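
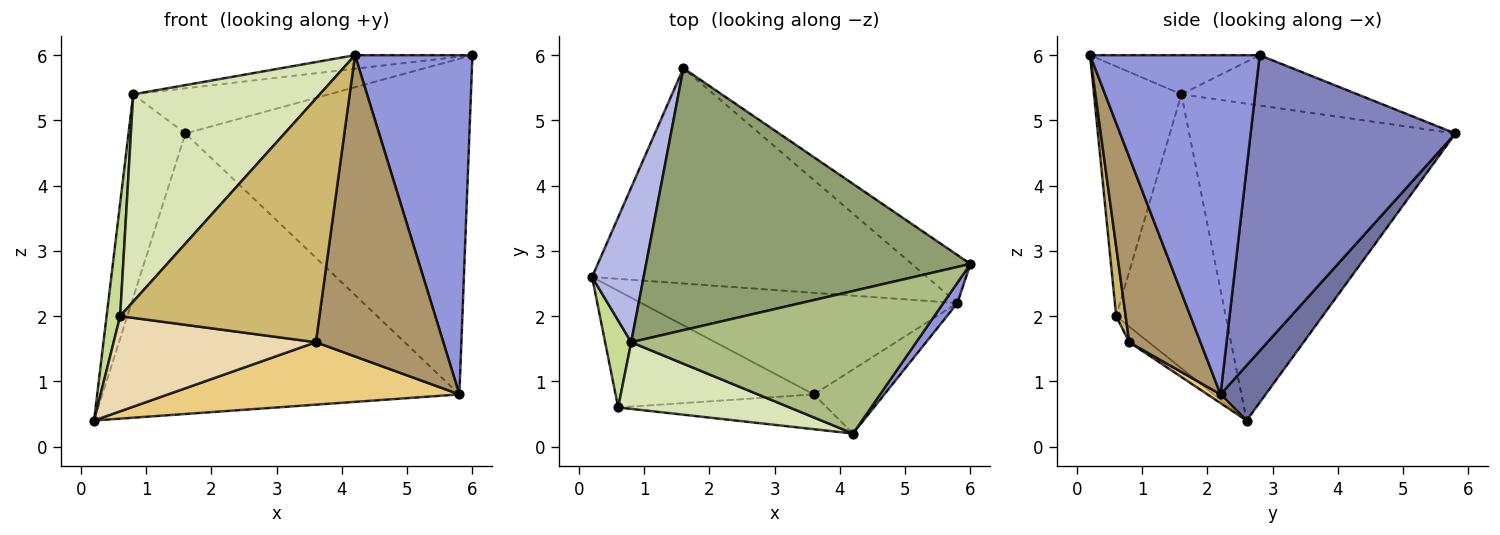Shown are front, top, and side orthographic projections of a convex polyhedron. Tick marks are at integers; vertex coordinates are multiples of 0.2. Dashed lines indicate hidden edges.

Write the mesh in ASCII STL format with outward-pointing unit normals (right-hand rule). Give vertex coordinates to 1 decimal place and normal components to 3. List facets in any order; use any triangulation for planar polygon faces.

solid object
 facet normal 0.100 0.789 -0.606
  outer loop
   vertex 5.8 2.2 0.8
   vertex 0.2 2.6 0.4
   vertex 1.6 5.8 4.8
  endloop
 endfacet
 facet normal 0.581 0.806 -0.115
  outer loop
   vertex 5.8 2.2 0.8
   vertex 1.6 5.8 4.8
   vertex 6.0 2.8 6.0
  endloop
 endfacet
 facet normal 0.822 -0.569 0.034
  outer loop
   vertex 5.8 2.2 0.8
   vertex 6.0 2.8 6.0
   vertex 4.2 0.2 6.0
  endloop
 endfacet
 facet normal -0.966 0.206 0.157
  outer loop
   vertex 0.8 1.6 5.4
   vertex 1.6 5.8 4.8
   vertex 0.2 2.6 0.4
  endloop
 endfacet
 facet normal -0.151 0.168 0.974
  outer loop
   vertex 0.8 1.6 5.4
   vertex 6.0 2.8 6.0
   vertex 1.6 5.8 4.8
  endloop
 endfacet
 facet normal -0.135 0.094 0.986
  outer loop
   vertex 0.8 1.6 5.4
   vertex 4.2 0.2 6.0
   vertex 6.0 2.8 6.0
  endloop
 endfacet
 facet normal -0.988 -0.122 0.094
  outer loop
   vertex 0.6 0.6 2.0
   vertex 0.8 1.6 5.4
   vertex 0.2 2.6 0.4
  endloop
 endfacet
 facet normal -0.407 -0.869 0.280
  outer loop
   vertex 0.6 0.6 2.0
   vertex 4.2 0.2 6.0
   vertex 0.8 1.6 5.4
  endloop
 endfacet
 facet normal 0.480 -0.858 -0.182
  outer loop
   vertex 3.6 0.8 1.6
   vertex 5.8 2.2 0.8
   vertex 4.2 0.2 6.0
  endloop
 endfacet
 facet normal 0.047 -0.989 -0.141
  outer loop
   vertex 3.6 0.8 1.6
   vertex 4.2 0.2 6.0
   vertex 0.6 0.6 2.0
  endloop
 endfacet
 facet normal 0.023 -0.524 -0.852
  outer loop
   vertex 3.6 0.8 1.6
   vertex 0.2 2.6 0.4
   vertex 5.8 2.2 0.8
  endloop
 endfacet
 facet normal -0.061 -0.631 -0.773
  outer loop
   vertex 3.6 0.8 1.6
   vertex 0.6 0.6 2.0
   vertex 0.2 2.6 0.4
  endloop
 endfacet
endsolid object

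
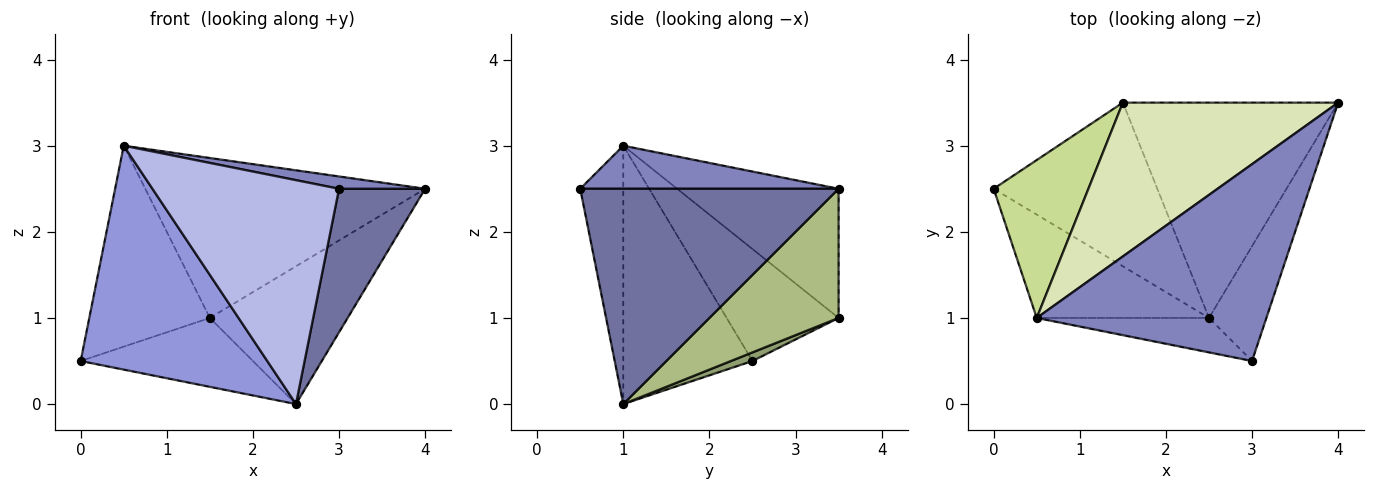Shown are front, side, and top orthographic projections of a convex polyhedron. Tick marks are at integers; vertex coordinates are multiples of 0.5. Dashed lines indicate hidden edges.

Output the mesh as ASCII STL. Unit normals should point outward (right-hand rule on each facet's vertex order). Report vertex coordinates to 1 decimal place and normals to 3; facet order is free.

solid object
 facet normal 0.920 -0.307 -0.245
  outer loop
   vertex 2.5 1.0 0.0
   vertex 4.0 3.5 2.5
   vertex 3.0 0.5 2.5
  endloop
 endfacet
 facet normal 0.184 -0.061 0.981
  outer loop
   vertex 0.5 1.0 3.0
   vertex 3.0 0.5 2.5
   vertex 4.0 3.5 2.5
  endloop
 endfacet
 facet normal -0.532 -0.769 -0.355
  outer loop
   vertex 0.5 1.0 3.0
   vertex 0.0 2.5 0.5
   vertex 2.5 1.0 0.0
  endloop
 endfacet
 facet normal -0.222 -0.964 -0.148
  outer loop
   vertex 0.5 1.0 3.0
   vertex 2.5 1.0 0.0
   vertex 3.0 0.5 2.5
  endloop
 endfacet
 facet normal 0.048 0.388 -0.921
  outer loop
   vertex 1.5 3.5 1.0
   vertex 2.5 1.0 0.0
   vertex 0.0 2.5 0.5
  endloop
 endfacet
 facet normal 0.451 0.481 -0.752
  outer loop
   vertex 1.5 3.5 1.0
   vertex 4.0 3.5 2.5
   vertex 2.5 1.0 0.0
  endloop
 endfacet
 facet normal -0.590 0.635 0.499
  outer loop
   vertex 1.5 3.5 1.0
   vertex 0.0 2.5 0.5
   vertex 0.5 1.0 3.0
  endloop
 endfacet
 facet normal -0.384 0.666 0.640
  outer loop
   vertex 1.5 3.5 1.0
   vertex 0.5 1.0 3.0
   vertex 4.0 3.5 2.5
  endloop
 endfacet
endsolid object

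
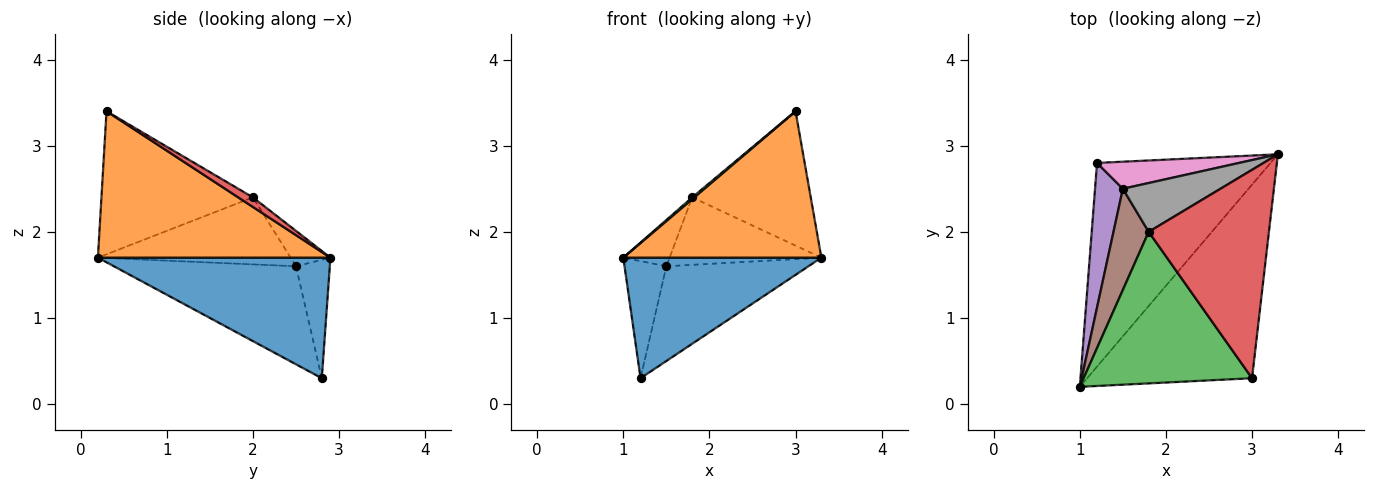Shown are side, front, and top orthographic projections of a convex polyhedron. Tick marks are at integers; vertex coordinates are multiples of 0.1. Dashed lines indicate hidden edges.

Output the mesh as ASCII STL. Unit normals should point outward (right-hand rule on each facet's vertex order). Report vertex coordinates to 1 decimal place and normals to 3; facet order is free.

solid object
 facet normal 0.513 -0.437 -0.739
  outer loop
   vertex 1.2 2.8 0.3
   vertex 3.3 2.9 1.7
   vertex 1.0 0.2 1.7
  endloop
 endfacet
 facet normal 0.578 -0.492 -0.651
  outer loop
   vertex 3.0 0.3 3.4
   vertex 1.0 0.2 1.7
   vertex 3.3 2.9 1.7
  endloop
 endfacet
 facet normal -0.647 -0.009 0.762
  outer loop
   vertex 1.8 2.0 2.4
   vertex 1.0 0.2 1.7
   vertex 3.0 0.3 3.4
  endloop
 endfacet
 facet normal 0.067 0.541 0.839
  outer loop
   vertex 1.8 2.0 2.4
   vertex 3.0 0.3 3.4
   vertex 3.3 2.9 1.7
  endloop
 endfacet
 facet normal -0.939 0.216 0.267
  outer loop
   vertex 1.5 2.5 1.6
   vertex 1.2 2.8 0.3
   vertex 1.0 0.2 1.7
  endloop
 endfacet
 facet normal -0.866 0.208 0.455
  outer loop
   vertex 1.5 2.5 1.6
   vertex 1.0 0.2 1.7
   vertex 1.8 2.0 2.4
  endloop
 endfacet
 facet normal -0.223 0.937 0.268
  outer loop
   vertex 1.5 2.5 1.6
   vertex 3.3 2.9 1.7
   vertex 1.2 2.8 0.3
  endloop
 endfacet
 facet normal -0.208 0.793 0.573
  outer loop
   vertex 1.5 2.5 1.6
   vertex 1.8 2.0 2.4
   vertex 3.3 2.9 1.7
  endloop
 endfacet
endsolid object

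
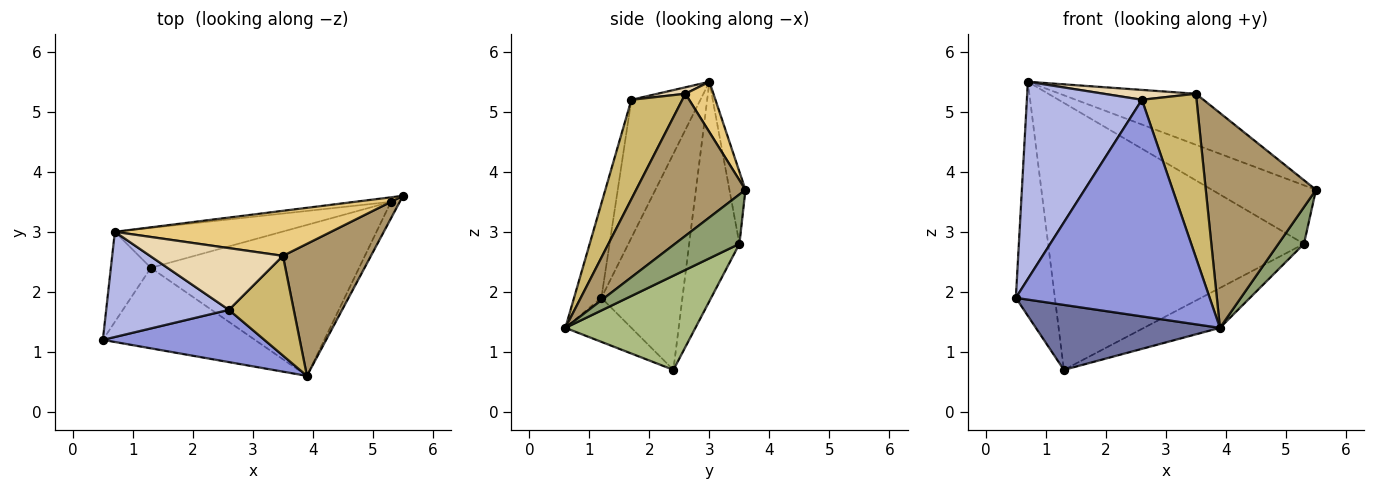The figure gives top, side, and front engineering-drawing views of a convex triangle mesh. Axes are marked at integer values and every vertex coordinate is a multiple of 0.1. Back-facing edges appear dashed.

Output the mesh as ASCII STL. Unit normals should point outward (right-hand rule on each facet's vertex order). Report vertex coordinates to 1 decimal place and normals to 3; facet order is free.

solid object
 facet normal -0.220 -0.613 -0.759
  outer loop
   vertex 1.3 2.4 0.7
   vertex 3.9 0.6 1.4
   vertex 0.5 1.2 1.9
  endloop
 endfacet
 facet normal -0.889 0.428 -0.165
  outer loop
   vertex 1.3 2.4 0.7
   vertex 0.5 1.2 1.9
   vertex 0.7 3.0 5.5
  endloop
 endfacet
 facet normal -0.136 -0.963 0.232
  outer loop
   vertex 2.6 1.7 5.2
   vertex 0.5 1.2 1.9
   vertex 3.9 0.6 1.4
  endloop
 endfacet
 facet normal -0.468 -0.780 0.416
  outer loop
   vertex 2.6 1.7 5.2
   vertex 0.7 3.0 5.5
   vertex 0.5 1.2 1.9
  endloop
 endfacet
 facet normal 0.917 -0.364 -0.163
  outer loop
   vertex 5.3 3.5 2.8
   vertex 5.5 3.6 3.7
   vertex 3.9 0.6 1.4
  endloop
 endfacet
 facet normal 0.401 0.234 -0.886
  outer loop
   vertex 5.3 3.5 2.8
   vertex 3.9 0.6 1.4
   vertex 1.3 2.4 0.7
  endloop
 endfacet
 facet normal -0.152 0.986 -0.076
  outer loop
   vertex 5.3 3.5 2.8
   vertex 0.7 3.0 5.5
   vertex 5.5 3.6 3.7
  endloop
 endfacet
 facet normal -0.191 0.971 -0.145
  outer loop
   vertex 5.3 3.5 2.8
   vertex 1.3 2.4 0.7
   vertex 0.7 3.0 5.5
  endloop
 endfacet
 facet normal 0.645 -0.651 0.400
  outer loop
   vertex 3.5 2.6 5.3
   vertex 3.9 0.6 1.4
   vertex 5.5 3.6 3.7
  endloop
 endfacet
 facet normal 0.623 -0.668 0.407
  outer loop
   vertex 3.5 2.6 5.3
   vertex 2.6 1.7 5.2
   vertex 3.9 0.6 1.4
  endloop
 endfacet
 facet normal 0.153 0.741 0.654
  outer loop
   vertex 3.5 2.6 5.3
   vertex 5.5 3.6 3.7
   vertex 0.7 3.0 5.5
  endloop
 endfacet
 facet normal 0.048 -0.158 0.986
  outer loop
   vertex 3.5 2.6 5.3
   vertex 0.7 3.0 5.5
   vertex 2.6 1.7 5.2
  endloop
 endfacet
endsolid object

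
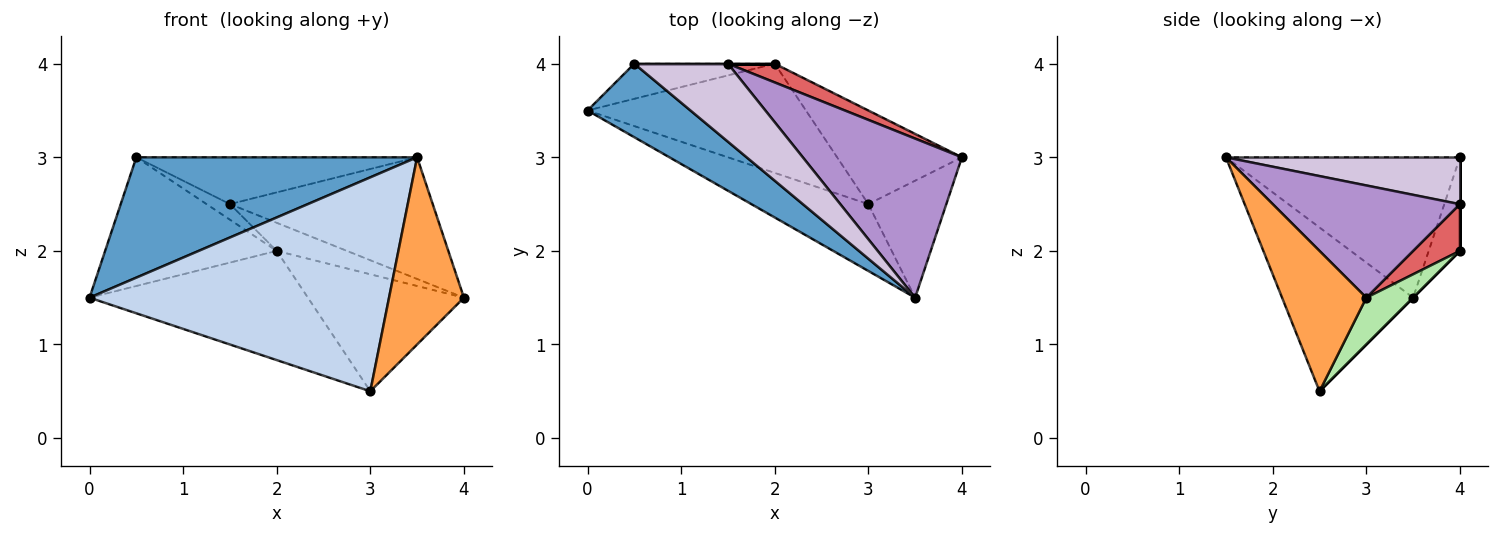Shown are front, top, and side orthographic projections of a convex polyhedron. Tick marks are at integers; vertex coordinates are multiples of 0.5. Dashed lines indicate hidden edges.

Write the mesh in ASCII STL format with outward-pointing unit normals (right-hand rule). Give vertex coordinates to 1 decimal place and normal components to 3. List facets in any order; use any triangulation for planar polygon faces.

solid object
 facet normal -0.580 -0.695 0.425
  outer loop
   vertex 0.5 4.0 3.0
   vertex 0.0 3.5 1.5
   vertex 3.5 1.5 3.0
  endloop
 endfacet
 facet normal -0.385 -0.881 -0.275
  outer loop
   vertex 3.0 2.5 0.5
   vertex 3.5 1.5 3.0
   vertex 0.0 3.5 1.5
  endloop
 endfacet
 facet normal 0.690 -0.614 -0.383
  outer loop
   vertex 3.0 2.5 0.5
   vertex 4.0 3.0 1.5
   vertex 3.5 1.5 3.0
  endloop
 endfacet
 facet normal -0.173 0.950 -0.259
  outer loop
   vertex 2.0 4.0 2.0
   vertex 0.0 3.5 1.5
   vertex 0.5 4.0 3.0
  endloop
 endfacet
 facet normal 0.000 0.707 -0.707
  outer loop
   vertex 2.0 4.0 2.0
   vertex 3.0 2.5 0.5
   vertex 0.0 3.5 1.5
  endloop
 endfacet
 facet normal 0.228 0.760 -0.608
  outer loop
   vertex 2.0 4.0 2.0
   vertex 4.0 3.0 1.5
   vertex 3.0 2.5 0.5
  endloop
 endfacet
 facet normal 0.485 0.728 0.485
  outer loop
   vertex 1.5 4.0 2.5
   vertex 4.0 3.0 1.5
   vertex 2.0 4.0 2.0
  endloop
 endfacet
 facet normal 0.000 1.000 0.000
  outer loop
   vertex 1.5 4.0 2.5
   vertex 2.0 4.0 2.0
   vertex 0.5 4.0 3.0
  endloop
 endfacet
 facet normal 0.489 0.530 0.693
  outer loop
   vertex 1.5 4.0 2.5
   vertex 3.5 1.5 3.0
   vertex 4.0 3.0 1.5
  endloop
 endfacet
 facet normal 0.394 0.473 0.788
  outer loop
   vertex 1.5 4.0 2.5
   vertex 0.5 4.0 3.0
   vertex 3.5 1.5 3.0
  endloop
 endfacet
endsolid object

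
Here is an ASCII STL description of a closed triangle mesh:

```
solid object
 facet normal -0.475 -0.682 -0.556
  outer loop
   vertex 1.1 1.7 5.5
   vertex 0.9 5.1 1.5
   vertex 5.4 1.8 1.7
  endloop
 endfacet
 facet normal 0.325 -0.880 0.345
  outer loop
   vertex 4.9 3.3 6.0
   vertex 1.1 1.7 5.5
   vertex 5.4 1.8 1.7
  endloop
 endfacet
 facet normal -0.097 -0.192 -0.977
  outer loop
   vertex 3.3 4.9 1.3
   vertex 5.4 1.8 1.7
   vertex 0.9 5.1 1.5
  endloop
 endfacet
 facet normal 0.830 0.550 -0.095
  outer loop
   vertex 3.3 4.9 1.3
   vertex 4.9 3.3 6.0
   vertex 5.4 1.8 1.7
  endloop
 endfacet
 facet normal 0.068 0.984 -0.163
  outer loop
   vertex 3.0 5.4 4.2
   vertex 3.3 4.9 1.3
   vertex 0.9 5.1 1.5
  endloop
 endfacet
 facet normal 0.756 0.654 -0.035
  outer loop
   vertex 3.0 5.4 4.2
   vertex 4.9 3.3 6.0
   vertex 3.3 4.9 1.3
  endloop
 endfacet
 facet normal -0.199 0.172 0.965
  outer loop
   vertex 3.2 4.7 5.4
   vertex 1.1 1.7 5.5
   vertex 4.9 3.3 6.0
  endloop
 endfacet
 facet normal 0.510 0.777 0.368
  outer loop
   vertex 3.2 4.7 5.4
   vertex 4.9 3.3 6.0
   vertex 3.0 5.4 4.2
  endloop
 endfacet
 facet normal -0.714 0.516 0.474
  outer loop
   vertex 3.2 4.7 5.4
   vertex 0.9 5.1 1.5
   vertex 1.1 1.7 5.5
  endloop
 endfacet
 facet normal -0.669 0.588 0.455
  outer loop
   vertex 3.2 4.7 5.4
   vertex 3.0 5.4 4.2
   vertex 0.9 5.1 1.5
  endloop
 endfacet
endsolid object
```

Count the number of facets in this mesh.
10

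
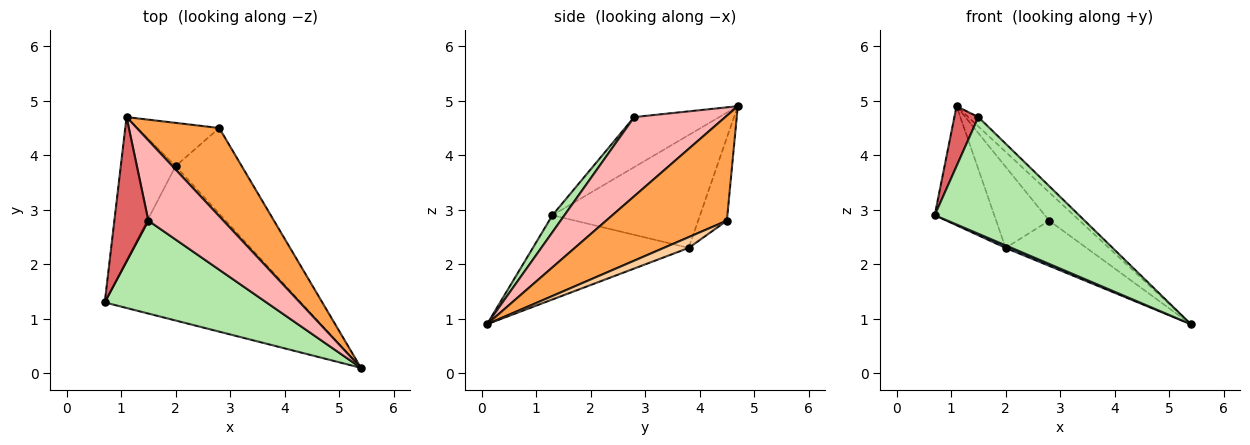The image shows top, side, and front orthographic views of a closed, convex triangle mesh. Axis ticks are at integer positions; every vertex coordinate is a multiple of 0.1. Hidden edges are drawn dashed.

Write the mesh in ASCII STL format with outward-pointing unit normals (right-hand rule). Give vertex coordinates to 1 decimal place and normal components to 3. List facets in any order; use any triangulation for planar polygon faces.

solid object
 facet normal -0.395 -0.015 -0.919
  outer loop
   vertex 2.0 3.8 2.3
   vertex 5.4 0.1 0.9
   vertex 0.7 1.3 2.9
  endloop
 endfacet
 facet normal -0.846 0.341 -0.411
  outer loop
   vertex 2.0 3.8 2.3
   vertex 0.7 1.3 2.9
   vertex 1.1 4.7 4.9
  endloop
 endfacet
 facet normal 0.771 0.194 0.606
  outer loop
   vertex 2.8 4.5 2.8
   vertex 1.1 4.7 4.9
   vertex 5.4 0.1 0.9
  endloop
 endfacet
 facet normal 0.143 0.462 -0.875
  outer loop
   vertex 2.8 4.5 2.8
   vertex 5.4 0.1 0.9
   vertex 2.0 3.8 2.3
  endloop
 endfacet
 facet normal -0.431 0.796 -0.425
  outer loop
   vertex 2.8 4.5 2.8
   vertex 2.0 3.8 2.3
   vertex 1.1 4.7 4.9
  endloop
 endfacet
 facet normal 0.065 -0.781 0.622
  outer loop
   vertex 1.5 2.8 4.7
   vertex 0.7 1.3 2.9
   vertex 5.4 0.1 0.9
  endloop
 endfacet
 facet normal -0.805 -0.227 0.547
  outer loop
   vertex 1.5 2.8 4.7
   vertex 1.1 4.7 4.9
   vertex 0.7 1.3 2.9
  endloop
 endfacet
 facet normal 0.724 0.080 0.686
  outer loop
   vertex 1.5 2.8 4.7
   vertex 5.4 0.1 0.9
   vertex 1.1 4.7 4.9
  endloop
 endfacet
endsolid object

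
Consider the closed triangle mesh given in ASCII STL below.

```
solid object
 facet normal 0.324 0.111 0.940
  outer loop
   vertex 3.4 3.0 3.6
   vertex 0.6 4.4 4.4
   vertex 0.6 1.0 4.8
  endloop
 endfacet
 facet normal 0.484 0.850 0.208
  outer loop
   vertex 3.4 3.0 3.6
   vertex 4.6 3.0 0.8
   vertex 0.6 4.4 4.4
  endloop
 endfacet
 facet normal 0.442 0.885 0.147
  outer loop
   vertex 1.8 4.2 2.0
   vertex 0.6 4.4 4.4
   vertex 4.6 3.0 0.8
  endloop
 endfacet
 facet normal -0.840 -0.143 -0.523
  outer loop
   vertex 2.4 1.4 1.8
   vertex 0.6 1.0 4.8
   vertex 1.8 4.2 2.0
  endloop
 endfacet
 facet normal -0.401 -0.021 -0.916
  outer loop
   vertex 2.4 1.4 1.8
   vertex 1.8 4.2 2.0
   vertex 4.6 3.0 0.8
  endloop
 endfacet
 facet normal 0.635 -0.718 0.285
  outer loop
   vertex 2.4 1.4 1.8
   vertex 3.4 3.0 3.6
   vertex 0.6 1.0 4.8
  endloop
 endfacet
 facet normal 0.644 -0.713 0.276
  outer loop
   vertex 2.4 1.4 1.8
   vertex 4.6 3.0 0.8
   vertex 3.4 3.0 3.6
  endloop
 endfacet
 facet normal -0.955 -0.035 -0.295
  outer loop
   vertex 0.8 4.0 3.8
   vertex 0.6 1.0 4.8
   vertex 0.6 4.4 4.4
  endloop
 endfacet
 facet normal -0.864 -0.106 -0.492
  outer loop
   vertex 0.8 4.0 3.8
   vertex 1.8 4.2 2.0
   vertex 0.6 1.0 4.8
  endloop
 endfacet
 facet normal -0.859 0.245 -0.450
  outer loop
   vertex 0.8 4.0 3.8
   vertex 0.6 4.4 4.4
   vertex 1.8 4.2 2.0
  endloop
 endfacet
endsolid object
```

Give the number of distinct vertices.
7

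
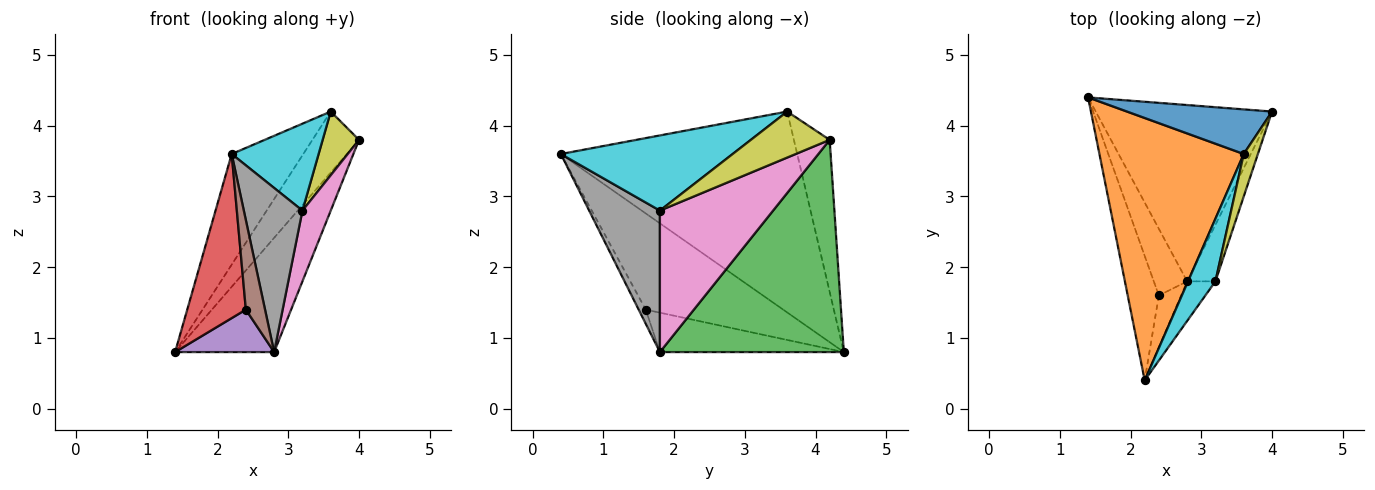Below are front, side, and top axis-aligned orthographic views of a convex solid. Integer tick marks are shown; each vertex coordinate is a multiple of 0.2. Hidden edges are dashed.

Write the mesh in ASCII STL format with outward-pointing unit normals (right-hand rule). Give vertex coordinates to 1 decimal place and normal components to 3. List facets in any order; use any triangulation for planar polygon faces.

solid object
 facet normal -0.527 0.686 0.502
  outer loop
   vertex 3.6 3.6 4.2
   vertex 4.0 4.2 3.8
   vertex 1.4 4.4 0.8
  endloop
 endfacet
 facet normal -0.789 0.239 0.567
  outer loop
   vertex 3.6 3.6 4.2
   vertex 1.4 4.4 0.8
   vertex 2.2 0.4 3.6
  endloop
 endfacet
 facet normal 0.711 0.383 -0.590
  outer loop
   vertex 2.8 1.8 0.8
   vertex 1.4 4.4 0.8
   vertex 4.0 4.2 3.8
  endloop
 endfacet
 facet normal -0.882 -0.376 -0.285
  outer loop
   vertex 2.4 1.6 1.4
   vertex 2.2 0.4 3.6
   vertex 1.4 4.4 0.8
  endloop
 endfacet
 facet normal -0.706 -0.380 -0.597
  outer loop
   vertex 2.4 1.6 1.4
   vertex 1.4 4.4 0.8
   vertex 2.8 1.8 0.8
  endloop
 endfacet
 facet normal -0.304 -0.825 -0.477
  outer loop
   vertex 2.4 1.6 1.4
   vertex 2.8 1.8 0.8
   vertex 2.2 0.4 3.6
  endloop
 endfacet
 facet normal 0.952 -0.238 -0.190
  outer loop
   vertex 3.2 1.8 2.8
   vertex 2.8 1.8 0.8
   vertex 4.0 4.2 3.8
  endloop
 endfacet
 facet normal 0.761 -0.631 -0.152
  outer loop
   vertex 3.2 1.8 2.8
   vertex 2.2 0.4 3.6
   vertex 2.8 1.8 0.8
  endloop
 endfacet
 facet normal 0.874 -0.404 0.269
  outer loop
   vertex 3.2 1.8 2.8
   vertex 4.0 4.2 3.8
   vertex 3.6 3.6 4.2
  endloop
 endfacet
 facet normal 0.849 -0.429 0.309
  outer loop
   vertex 3.2 1.8 2.8
   vertex 3.6 3.6 4.2
   vertex 2.2 0.4 3.6
  endloop
 endfacet
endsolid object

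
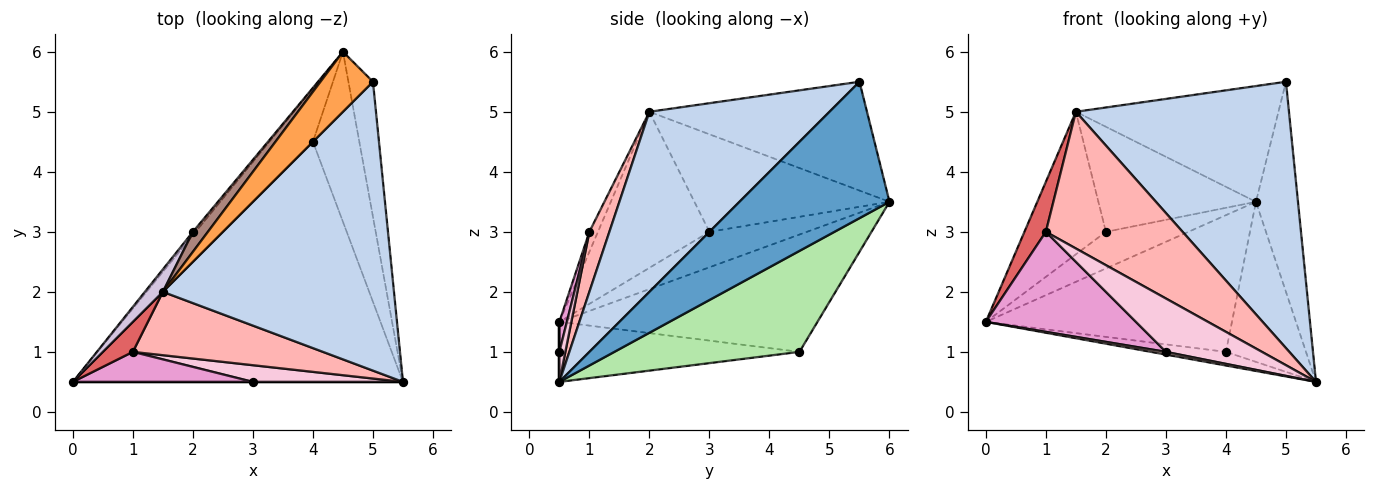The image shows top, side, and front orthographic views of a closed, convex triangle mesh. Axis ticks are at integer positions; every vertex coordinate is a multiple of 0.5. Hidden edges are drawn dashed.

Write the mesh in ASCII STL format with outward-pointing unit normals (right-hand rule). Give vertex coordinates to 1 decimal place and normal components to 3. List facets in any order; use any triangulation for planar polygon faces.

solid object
 facet normal 0.949 0.266 -0.171
  outer loop
   vertex 5.0 5.5 5.5
   vertex 5.5 0.5 0.5
   vertex 4.5 6.0 3.5
  endloop
 endfacet
 facet normal 0.497 -0.588 0.638
  outer loop
   vertex 1.5 2.0 5.0
   vertex 5.5 0.5 0.5
   vertex 5.0 5.5 5.5
  endloop
 endfacet
 facet normal -0.690 0.642 0.333
  outer loop
   vertex 1.5 2.0 5.0
   vertex 5.0 5.5 5.5
   vertex 4.5 6.0 3.5
  endloop
 endfacet
 facet normal -0.179 0.056 -0.982
  outer loop
   vertex 4.0 4.5 1.0
   vertex 5.5 0.5 0.5
   vertex 0.0 0.5 1.5
  endloop
 endfacet
 facet normal -0.699 0.666 -0.260
  outer loop
   vertex 4.0 4.5 1.0
   vertex 0.0 0.5 1.5
   vertex 4.5 6.0 3.5
  endloop
 endfacet
 facet normal 0.846 0.366 -0.389
  outer loop
   vertex 4.0 4.5 1.0
   vertex 4.5 6.0 3.5
   vertex 5.5 0.5 0.5
  endloop
 endfacet
 facet normal -0.324 -0.811 0.487
  outer loop
   vertex 1.0 1.0 3.0
   vertex 1.5 2.0 5.0
   vertex 0.0 0.5 1.5
  endloop
 endfacet
 facet normal 0.132 -0.899 0.417
  outer loop
   vertex 1.0 1.0 3.0
   vertex 5.5 0.5 0.5
   vertex 1.5 2.0 5.0
  endloop
 endfacet
 facet normal -0.762 0.645 -0.059
  outer loop
   vertex 2.0 3.0 3.0
   vertex 4.5 6.0 3.5
   vertex 0.0 0.5 1.5
  endloop
 endfacet
 facet normal -0.804 0.587 0.093
  outer loop
   vertex 2.0 3.0 3.0
   vertex 0.0 0.5 1.5
   vertex 1.5 2.0 5.0
  endloop
 endfacet
 facet normal -0.772 0.624 0.119
  outer loop
   vertex 2.0 3.0 3.0
   vertex 1.5 2.0 5.0
   vertex 4.5 6.0 3.5
  endloop
 endfacet
 facet normal 0.000 -1.000 0.000
  outer loop
   vertex 3.0 0.5 1.0
   vertex 0.0 0.5 1.5
   vertex 5.5 0.5 0.5
  endloop
 endfacet
 facet normal 0.048 -0.957 0.287
  outer loop
   vertex 3.0 0.5 1.0
   vertex 1.0 1.0 3.0
   vertex 0.0 0.5 1.5
  endloop
 endfacet
 facet normal 0.060 -0.953 0.298
  outer loop
   vertex 3.0 0.5 1.0
   vertex 5.5 0.5 0.5
   vertex 1.0 1.0 3.0
  endloop
 endfacet
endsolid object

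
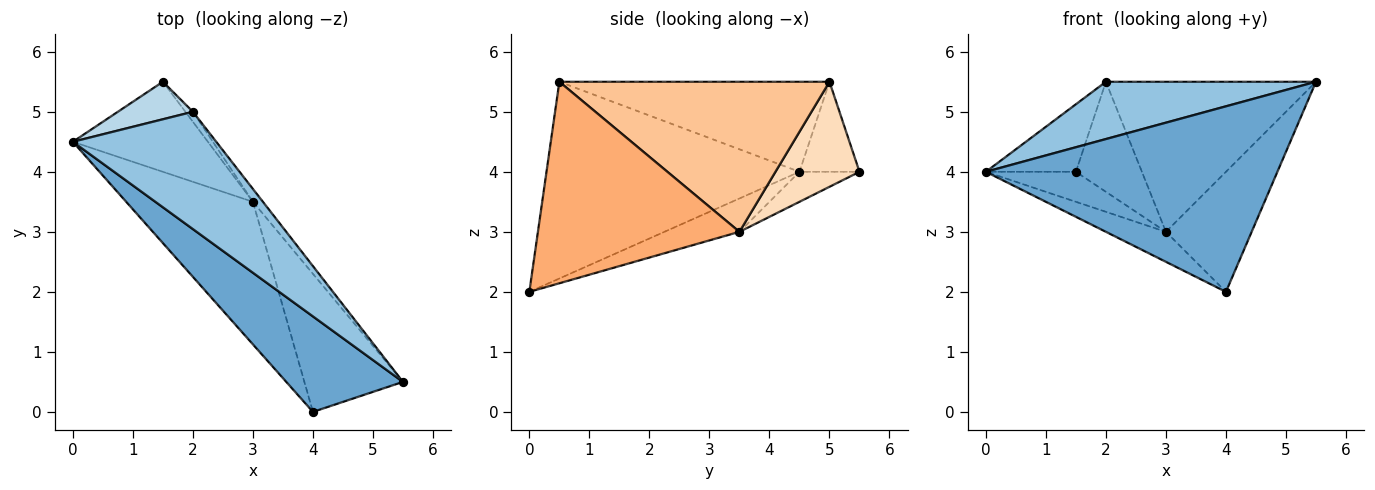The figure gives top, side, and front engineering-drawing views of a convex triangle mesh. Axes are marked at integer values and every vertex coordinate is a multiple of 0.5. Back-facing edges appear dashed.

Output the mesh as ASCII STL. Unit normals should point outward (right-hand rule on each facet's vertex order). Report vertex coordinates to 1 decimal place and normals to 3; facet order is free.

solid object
 facet normal -0.611 -0.704 0.362
  outer loop
   vertex 4.0 0.0 2.0
   vertex 5.5 0.5 5.5
   vertex 0.0 4.5 4.0
  endloop
 endfacet
 facet normal -0.491 -0.382 0.783
  outer loop
   vertex 2.0 5.0 5.5
   vertex 0.0 4.5 4.0
   vertex 5.5 0.5 5.5
  endloop
 endfacet
 facet normal -0.504 0.755 0.420
  outer loop
   vertex 2.0 5.0 5.5
   vertex 1.5 5.5 4.0
   vertex 0.0 4.5 4.0
  endloop
 endfacet
 facet normal -0.206 0.309 -0.928
  outer loop
   vertex 3.0 3.5 3.0
   vertex 0.0 4.5 4.0
   vertex 1.5 5.5 4.0
  endloop
 endfacet
 facet normal -0.249 0.200 -0.948
  outer loop
   vertex 3.0 3.5 3.0
   vertex 4.0 0.0 2.0
   vertex 0.0 4.5 4.0
  endloop
 endfacet
 facet normal 0.839 0.357 -0.411
  outer loop
   vertex 3.0 3.5 3.0
   vertex 5.5 0.5 5.5
   vertex 4.0 0.0 2.0
  endloop
 endfacet
 facet normal 0.788 0.613 -0.053
  outer loop
   vertex 3.0 3.5 3.0
   vertex 2.0 5.0 5.5
   vertex 5.5 0.5 5.5
  endloop
 endfacet
 facet normal 0.785 0.617 -0.056
  outer loop
   vertex 3.0 3.5 3.0
   vertex 1.5 5.5 4.0
   vertex 2.0 5.0 5.5
  endloop
 endfacet
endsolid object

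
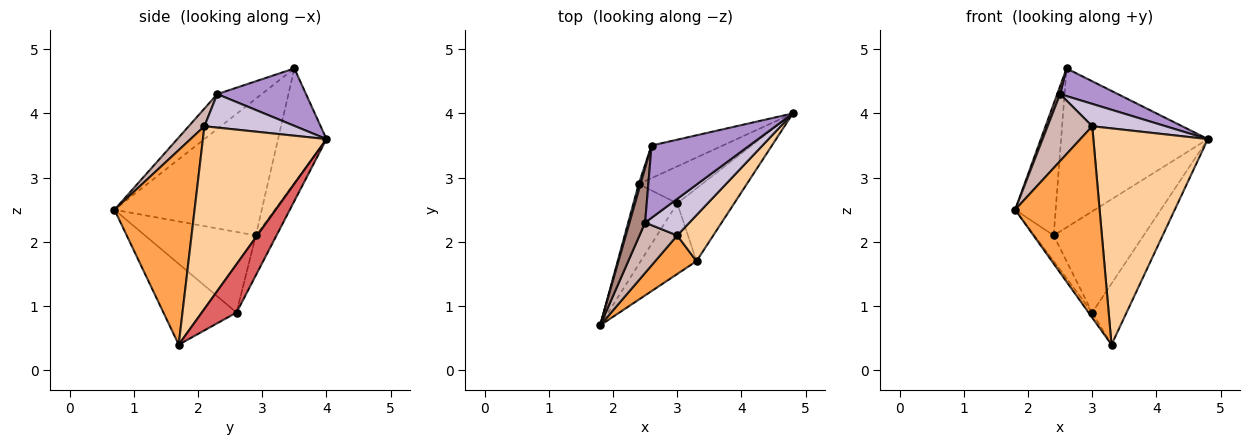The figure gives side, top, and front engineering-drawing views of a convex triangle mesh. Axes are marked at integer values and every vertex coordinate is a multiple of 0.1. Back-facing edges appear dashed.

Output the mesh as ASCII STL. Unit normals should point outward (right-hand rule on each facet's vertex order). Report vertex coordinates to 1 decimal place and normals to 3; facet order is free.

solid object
 facet normal -0.964 0.265 0.013
  outer loop
   vertex 2.4 2.9 2.1
   vertex 1.8 0.7 2.5
   vertex 2.6 3.5 4.7
  endloop
 endfacet
 facet normal -0.308 0.932 -0.191
  outer loop
   vertex 2.4 2.9 2.1
   vertex 2.6 3.5 4.7
   vertex 4.8 4.0 3.6
  endloop
 endfacet
 facet normal 0.681 -0.718 0.145
  outer loop
   vertex 3.0 2.1 3.8
   vertex 1.8 0.7 2.5
   vertex 3.3 1.7 0.4
  endloop
 endfacet
 facet normal 0.726 -0.673 0.143
  outer loop
   vertex 3.0 2.1 3.8
   vertex 3.3 1.7 0.4
   vertex 4.8 4.0 3.6
  endloop
 endfacet
 facet normal -0.822 0.041 -0.568
  outer loop
   vertex 3.0 2.6 0.9
   vertex 3.3 1.7 0.4
   vertex 1.8 0.7 2.5
  endloop
 endfacet
 facet normal -0.869 0.151 -0.472
  outer loop
   vertex 3.0 2.6 0.9
   vertex 1.8 0.7 2.5
   vertex 2.4 2.9 2.1
  endloop
 endfacet
 facet normal 0.545 0.539 -0.643
  outer loop
   vertex 3.0 2.6 0.9
   vertex 4.8 4.0 3.6
   vertex 3.3 1.7 0.4
  endloop
 endfacet
 facet normal -0.211 0.918 -0.335
  outer loop
   vertex 3.0 2.6 0.9
   vertex 2.4 2.9 2.1
   vertex 4.8 4.0 3.6
  endloop
 endfacet
 facet normal 0.481 -0.313 0.819
  outer loop
   vertex 2.5 2.3 4.3
   vertex 4.8 4.0 3.6
   vertex 2.6 3.5 4.7
  endloop
 endfacet
 facet normal 0.542 -0.438 0.717
  outer loop
   vertex 2.5 2.3 4.3
   vertex 3.0 2.1 3.8
   vertex 4.8 4.0 3.6
  endloop
 endfacet
 facet normal -0.911 -0.060 0.408
  outer loop
   vertex 2.5 2.3 4.3
   vertex 2.6 3.5 4.7
   vertex 1.8 0.7 2.5
  endloop
 endfacet
 facet normal 0.271 -0.769 0.579
  outer loop
   vertex 2.5 2.3 4.3
   vertex 1.8 0.7 2.5
   vertex 3.0 2.1 3.8
  endloop
 endfacet
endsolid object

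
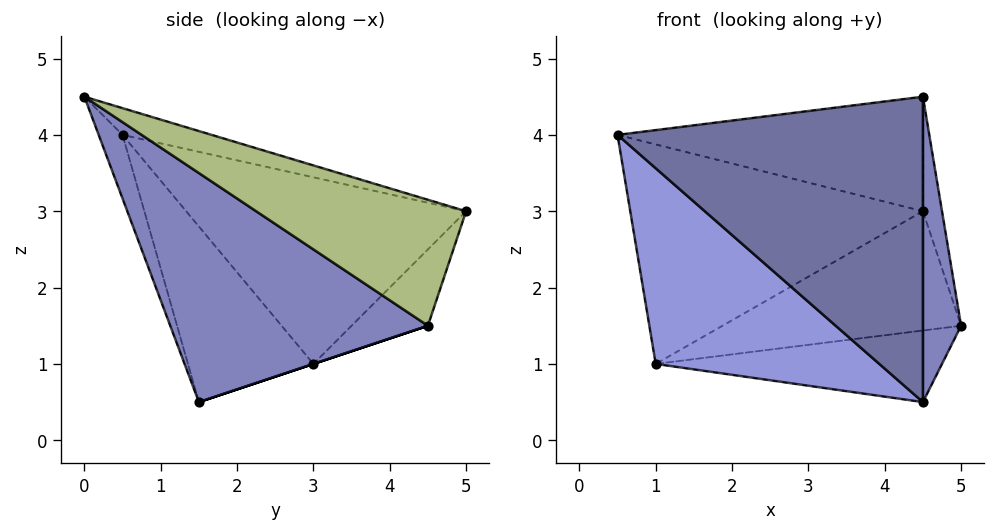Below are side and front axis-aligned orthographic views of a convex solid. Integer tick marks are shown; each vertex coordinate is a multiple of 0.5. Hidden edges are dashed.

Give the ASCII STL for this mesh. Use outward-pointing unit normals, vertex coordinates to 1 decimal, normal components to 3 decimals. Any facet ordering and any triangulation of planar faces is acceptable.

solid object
 facet normal -0.073 -0.934 -0.350
  outer loop
   vertex 4.5 1.5 0.5
   vertex 4.5 0.0 4.5
   vertex 0.5 0.5 4.0
  endloop
 endfacet
 facet normal 0.988 -0.146 -0.055
  outer loop
   vertex 4.5 1.5 0.5
   vertex 5.0 4.5 1.5
   vertex 4.5 0.0 4.5
  endloop
 endfacet
 facet normal -0.380 -0.678 -0.629
  outer loop
   vertex 1.0 3.0 1.0
   vertex 4.5 1.5 0.5
   vertex 0.5 0.5 4.0
  endloop
 endfacet
 facet normal 0.000 0.316 -0.949
  outer loop
   vertex 1.0 3.0 1.0
   vertex 5.0 4.5 1.5
   vertex 4.5 1.5 0.5
  endloop
 endfacet
 facet normal -0.084 0.286 0.954
  outer loop
   vertex 4.5 5.0 3.0
   vertex 0.5 0.5 4.0
   vertex 4.5 0.0 4.5
  endloop
 endfacet
 facet normal 0.953 0.087 0.289
  outer loop
   vertex 4.5 5.0 3.0
   vertex 4.5 0.0 4.5
   vertex 5.0 4.5 1.5
  endloop
 endfacet
 facet normal -0.621 0.650 0.438
  outer loop
   vertex 4.5 5.0 3.0
   vertex 1.0 3.0 1.0
   vertex 0.5 0.5 4.0
  endloop
 endfacet
 facet normal -0.281 0.878 -0.387
  outer loop
   vertex 4.5 5.0 3.0
   vertex 5.0 4.5 1.5
   vertex 1.0 3.0 1.0
  endloop
 endfacet
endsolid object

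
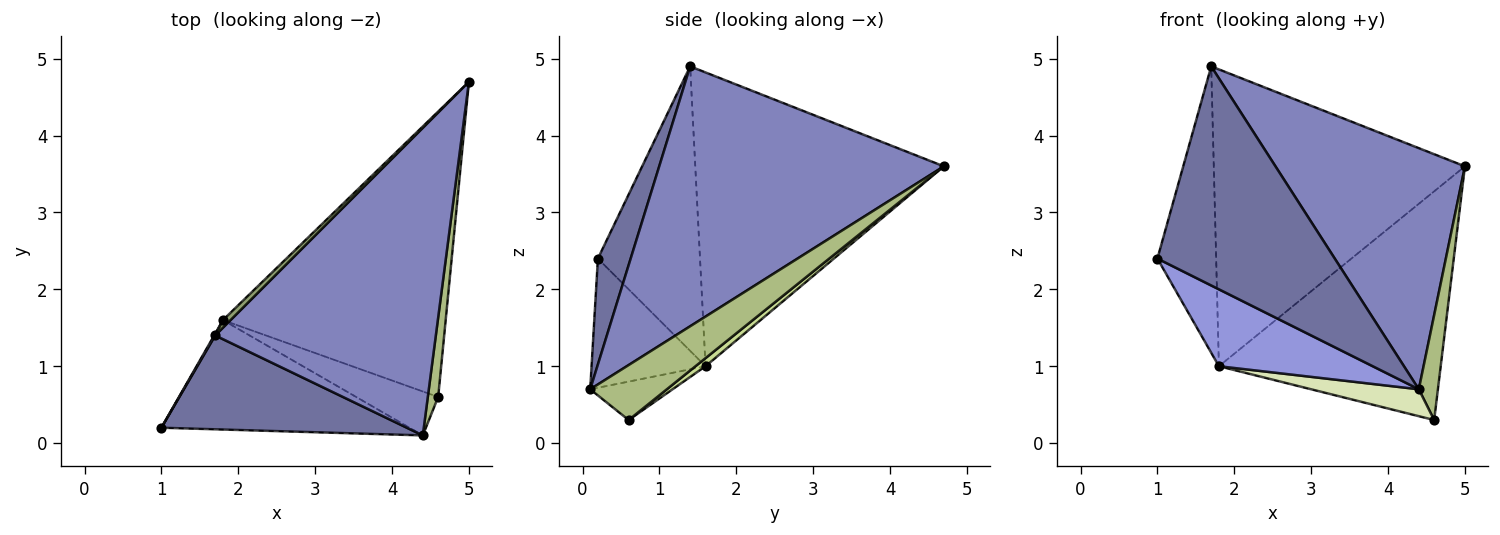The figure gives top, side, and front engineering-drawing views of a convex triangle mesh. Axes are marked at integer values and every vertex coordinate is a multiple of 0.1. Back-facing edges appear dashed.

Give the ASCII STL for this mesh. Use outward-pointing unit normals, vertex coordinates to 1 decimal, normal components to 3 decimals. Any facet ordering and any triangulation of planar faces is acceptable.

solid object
 facet normal 0.167 -0.906 0.388
  outer loop
   vertex 1.7 1.4 4.9
   vertex 1.0 0.2 2.4
   vertex 4.4 0.1 0.7
  endloop
 endfacet
 facet normal 0.680 -0.453 0.577
  outer loop
   vertex 1.7 1.4 4.9
   vertex 4.4 0.1 0.7
   vertex 5.0 4.7 3.6
  endloop
 endfacet
 facet normal -0.392 -0.529 -0.753
  outer loop
   vertex 1.8 1.6 1.0
   vertex 4.4 0.1 0.7
   vertex 1.0 0.2 2.4
  endloop
 endfacet
 facet normal -0.867 0.499 0.003
  outer loop
   vertex 1.8 1.6 1.0
   vertex 1.0 0.2 2.4
   vertex 1.7 1.4 4.9
  endloop
 endfacet
 facet normal -0.703 0.711 0.018
  outer loop
   vertex 1.8 1.6 1.0
   vertex 1.7 1.4 4.9
   vertex 5.0 4.7 3.6
  endloop
 endfacet
 facet normal 0.954 -0.238 0.180
  outer loop
   vertex 4.6 0.6 0.3
   vertex 5.0 4.7 3.6
   vertex 4.4 0.1 0.7
  endloop
 endfacet
 facet normal 0.028 0.625 -0.780
  outer loop
   vertex 4.6 0.6 0.3
   vertex 1.8 1.6 1.0
   vertex 5.0 4.7 3.6
  endloop
 endfacet
 facet normal -0.371 -0.485 -0.792
  outer loop
   vertex 4.6 0.6 0.3
   vertex 4.4 0.1 0.7
   vertex 1.8 1.6 1.0
  endloop
 endfacet
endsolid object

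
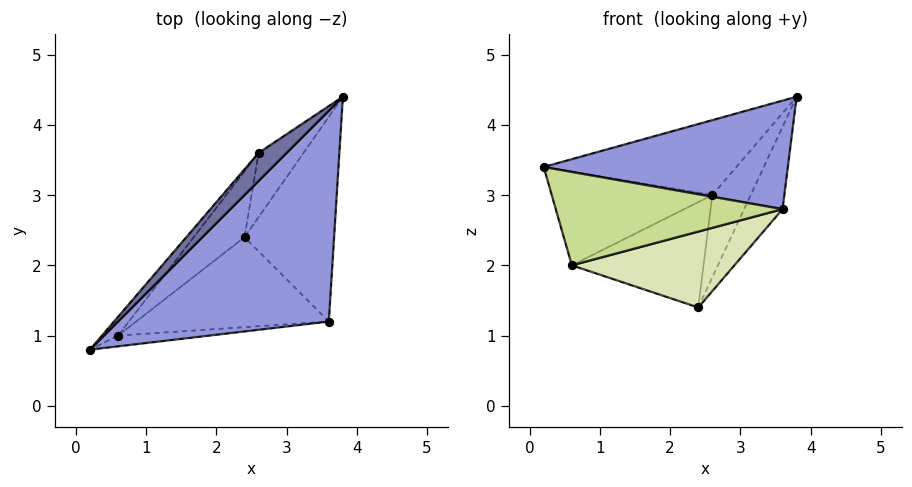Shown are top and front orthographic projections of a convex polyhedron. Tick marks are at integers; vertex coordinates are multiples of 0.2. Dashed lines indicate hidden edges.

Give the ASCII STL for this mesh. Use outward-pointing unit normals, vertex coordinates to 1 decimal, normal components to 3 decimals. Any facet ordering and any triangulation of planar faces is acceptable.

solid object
 facet normal -0.719 0.651 0.244
  outer loop
   vertex 2.6 3.6 3.0
   vertex 0.2 0.8 3.4
   vertex 3.8 4.4 4.4
  endloop
 endfacet
 facet normal 0.189 0.774 -0.604
  outer loop
   vertex 2.6 3.6 3.0
   vertex 3.8 4.4 4.4
   vertex 2.4 2.4 1.4
  endloop
 endfacet
 facet normal 0.206 -0.448 0.870
  outer loop
   vertex 3.6 1.2 2.8
   vertex 3.8 4.4 4.4
   vertex 0.2 0.8 3.4
  endloop
 endfacet
 facet normal 0.824 0.211 -0.525
  outer loop
   vertex 3.6 1.2 2.8
   vertex 2.4 2.4 1.4
   vertex 3.8 4.4 4.4
  endloop
 endfacet
 facet normal -0.762 0.635 -0.127
  outer loop
   vertex 0.6 1.0 2.0
   vertex 0.2 0.8 3.4
   vertex 2.6 3.6 3.0
  endloop
 endfacet
 facet normal -0.641 0.650 -0.407
  outer loop
   vertex 0.6 1.0 2.0
   vertex 2.6 3.6 3.0
   vertex 2.4 2.4 1.4
  endloop
 endfacet
 facet normal 0.096 -0.989 -0.114
  outer loop
   vertex 0.6 1.0 2.0
   vertex 3.6 1.2 2.8
   vertex 0.2 0.8 3.4
  endloop
 endfacet
 facet normal 0.240 -0.626 -0.742
  outer loop
   vertex 0.6 1.0 2.0
   vertex 2.4 2.4 1.4
   vertex 3.6 1.2 2.8
  endloop
 endfacet
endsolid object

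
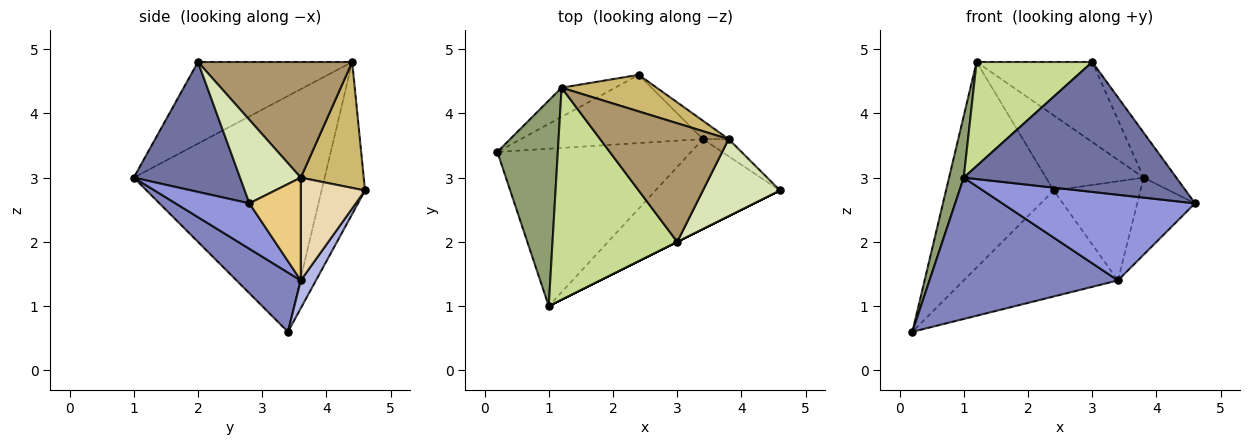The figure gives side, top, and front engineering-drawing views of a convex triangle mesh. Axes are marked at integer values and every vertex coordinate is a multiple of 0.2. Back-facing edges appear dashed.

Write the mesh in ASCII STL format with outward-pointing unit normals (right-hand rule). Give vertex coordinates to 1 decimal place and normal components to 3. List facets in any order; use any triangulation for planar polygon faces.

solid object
 facet normal 0.447 -0.894 0.000
  outer loop
   vertex 3.0 2.0 4.8
   vertex 1.0 1.0 3.0
   vertex 4.6 2.8 2.6
  endloop
 endfacet
 facet normal 0.222 -0.651 -0.725
  outer loop
   vertex 3.4 3.6 1.4
   vertex 1.0 1.0 3.0
   vertex 0.2 3.4 0.6
  endloop
 endfacet
 facet normal 0.256 -0.667 -0.700
  outer loop
   vertex 3.4 3.6 1.4
   vertex 4.6 2.8 2.6
   vertex 1.0 1.0 3.0
  endloop
 endfacet
 facet normal 0.083 0.838 -0.540
  outer loop
   vertex 3.4 3.6 1.4
   vertex 0.2 3.4 0.6
   vertex 2.4 4.6 2.8
  endloop
 endfacet
 facet normal -0.966 -0.074 0.248
  outer loop
   vertex 1.2 4.4 4.8
   vertex 0.2 3.4 0.6
   vertex 1.0 1.0 3.0
  endloop
 endfacet
 facet normal -0.371 0.919 -0.131
  outer loop
   vertex 1.2 4.4 4.8
   vertex 2.4 4.6 2.8
   vertex 0.2 3.4 0.6
  endloop
 endfacet
 facet normal -0.507 -0.380 0.774
  outer loop
   vertex 1.2 4.4 4.8
   vertex 1.0 1.0 3.0
   vertex 3.0 2.0 4.8
  endloop
 endfacet
 facet normal 0.683 0.368 0.631
  outer loop
   vertex 3.8 3.6 3.0
   vertex 3.0 2.0 4.8
   vertex 4.6 2.8 2.6
  endloop
 endfacet
 facet normal 0.598 0.448 0.664
  outer loop
   vertex 3.8 3.6 3.0
   vertex 1.2 4.4 4.8
   vertex 3.0 2.0 4.8
  endloop
 endfacet
 facet normal 0.502 0.778 0.379
  outer loop
   vertex 3.8 3.6 3.0
   vertex 2.4 4.6 2.8
   vertex 1.2 4.4 4.8
  endloop
 endfacet
 facet normal 0.655 0.737 -0.164
  outer loop
   vertex 3.8 3.6 3.0
   vertex 4.6 2.8 2.6
   vertex 3.4 3.6 1.4
  endloop
 endfacet
 facet normal 0.589 0.795 -0.147
  outer loop
   vertex 3.8 3.6 3.0
   vertex 3.4 3.6 1.4
   vertex 2.4 4.6 2.8
  endloop
 endfacet
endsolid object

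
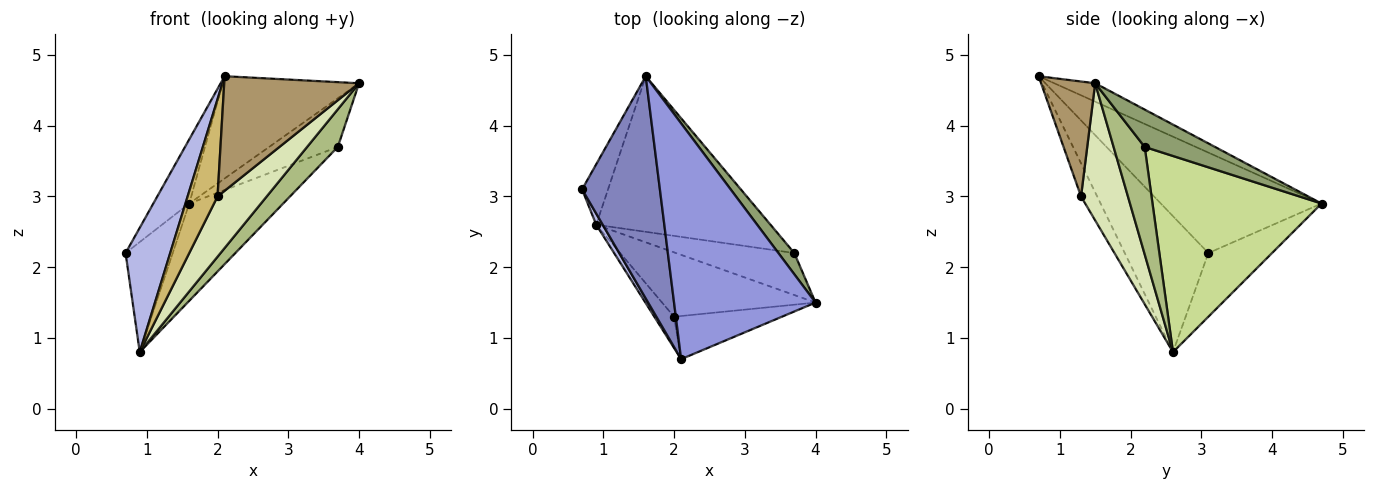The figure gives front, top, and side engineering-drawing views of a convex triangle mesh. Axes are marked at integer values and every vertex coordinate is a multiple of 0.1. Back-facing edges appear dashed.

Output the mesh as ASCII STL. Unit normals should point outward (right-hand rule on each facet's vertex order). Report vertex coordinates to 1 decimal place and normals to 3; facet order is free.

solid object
 facet normal -0.764 0.566 -0.311
  outer loop
   vertex 0.9 2.6 0.8
   vertex 0.7 3.1 2.2
   vertex 1.6 4.7 2.9
  endloop
 endfacet
 facet normal -0.778 0.174 0.603
  outer loop
   vertex 2.1 0.7 4.7
   vertex 1.6 4.7 2.9
   vertex 0.7 3.1 2.2
  endloop
 endfacet
 facet normal -0.118 0.395 0.911
  outer loop
   vertex 2.1 0.7 4.7
   vertex 4.0 1.5 4.6
   vertex 1.6 4.7 2.9
  endloop
 endfacet
 facet normal -0.881 -0.470 0.042
  outer loop
   vertex 2.1 0.7 4.7
   vertex 0.7 3.1 2.2
   vertex 0.9 2.6 0.8
  endloop
 endfacet
 facet normal 0.684 0.668 0.292
  outer loop
   vertex 3.7 2.2 3.7
   vertex 1.6 4.7 2.9
   vertex 4.0 1.5 4.6
  endloop
 endfacet
 facet normal 0.560 -0.553 -0.617
  outer loop
   vertex 3.7 2.2 3.7
   vertex 4.0 1.5 4.6
   vertex 0.9 2.6 0.8
  endloop
 endfacet
 facet normal 0.690 0.383 -0.614
  outer loop
   vertex 3.7 2.2 3.7
   vertex 0.9 2.6 0.8
   vertex 1.6 4.7 2.9
  endloop
 endfacet
 facet normal 0.546 -0.572 -0.611
  outer loop
   vertex 2.0 1.3 3.0
   vertex 0.9 2.6 0.8
   vertex 4.0 1.5 4.6
  endloop
 endfacet
 facet normal 0.352 -0.876 -0.330
  outer loop
   vertex 2.0 1.3 3.0
   vertex 4.0 1.5 4.6
   vertex 2.1 0.7 4.7
  endloop
 endfacet
 facet normal -0.457 -0.847 -0.272
  outer loop
   vertex 2.0 1.3 3.0
   vertex 2.1 0.7 4.7
   vertex 0.9 2.6 0.8
  endloop
 endfacet
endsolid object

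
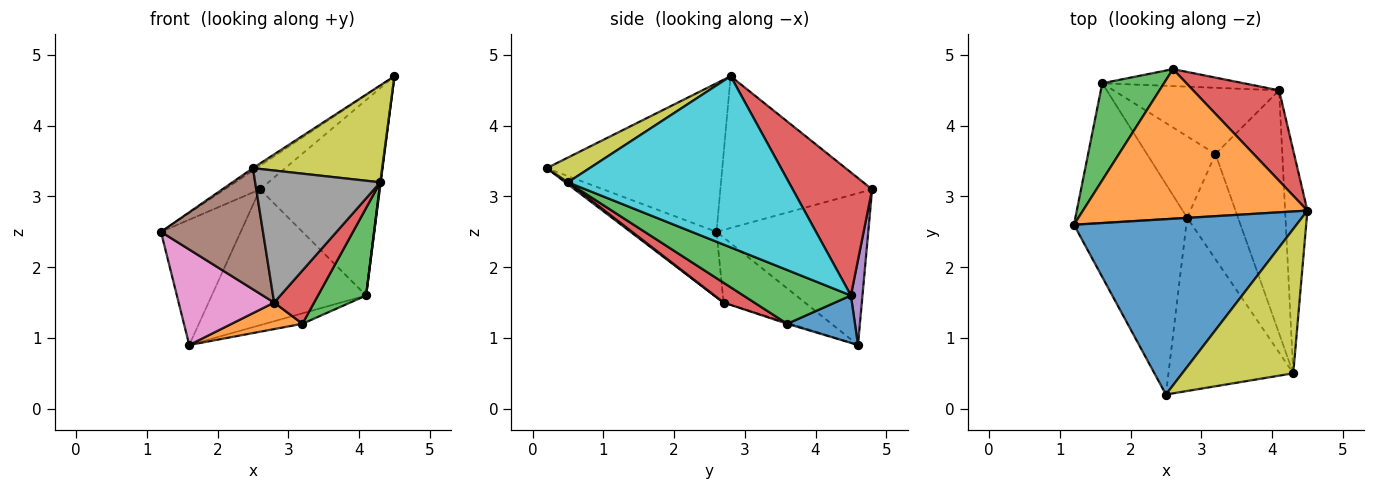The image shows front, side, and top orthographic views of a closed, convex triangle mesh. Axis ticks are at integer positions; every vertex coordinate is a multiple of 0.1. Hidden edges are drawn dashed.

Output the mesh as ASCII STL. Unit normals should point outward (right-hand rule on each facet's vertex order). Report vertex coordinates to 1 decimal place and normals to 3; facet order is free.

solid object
 facet normal -0.555 0.011 0.832
  outer loop
   vertex 2.5 0.2 3.4
   vertex 4.5 2.8 4.7
   vertex 1.2 2.6 2.5
  endloop
 endfacet
 facet normal -0.555 0.129 0.821
  outer loop
   vertex 2.6 4.8 3.1
   vertex 1.2 2.6 2.5
   vertex 4.5 2.8 4.7
  endloop
 endfacet
 facet normal -0.833 0.438 0.339
  outer loop
   vertex 2.6 4.8 3.1
   vertex 1.6 4.6 0.9
   vertex 1.2 2.6 2.5
  endloop
 endfacet
 facet normal 0.515 0.778 0.360
  outer loop
   vertex 2.6 4.8 3.1
   vertex 4.5 2.8 4.7
   vertex 4.1 4.5 1.6
  endloop
 endfacet
 facet normal 0.074 0.990 -0.124
  outer loop
   vertex 2.6 4.8 3.1
   vertex 4.1 4.5 1.6
   vertex 1.6 4.6 0.9
  endloop
 endfacet
 facet normal -0.432 -0.512 -0.742
  outer loop
   vertex 2.8 2.7 1.5
   vertex 2.5 0.2 3.4
   vertex 1.2 2.6 2.5
  endloop
 endfacet
 facet normal -0.433 -0.509 -0.744
  outer loop
   vertex 2.8 2.7 1.5
   vertex 1.2 2.6 2.5
   vertex 1.6 4.6 0.9
  endloop
 endfacet
 facet normal 0.013 -0.606 -0.795
  outer loop
   vertex 4.3 0.5 3.2
   vertex 2.5 0.2 3.4
   vertex 2.8 2.7 1.5
  endloop
 endfacet
 facet normal 0.182 -0.548 0.816
  outer loop
   vertex 4.3 0.5 3.2
   vertex 4.5 2.8 4.7
   vertex 2.5 0.2 3.4
  endloop
 endfacet
 facet normal 0.992 -0.002 -0.129
  outer loop
   vertex 4.3 0.5 3.2
   vertex 4.1 4.5 1.6
   vertex 4.5 2.8 4.7
  endloop
 endfacet
 facet normal 0.272 0.150 -0.950
  outer loop
   vertex 3.2 3.6 1.2
   vertex 1.6 4.6 0.9
   vertex 4.1 4.5 1.6
  endloop
 endfacet
 facet normal -0.015 -0.310 -0.951
  outer loop
   vertex 3.2 3.6 1.2
   vertex 2.8 2.7 1.5
   vertex 1.6 4.6 0.9
  endloop
 endfacet
 facet normal 0.603 -0.270 -0.750
  outer loop
   vertex 3.2 3.6 1.2
   vertex 4.1 4.5 1.6
   vertex 4.3 0.5 3.2
  endloop
 endfacet
 facet normal 0.329 -0.427 -0.842
  outer loop
   vertex 3.2 3.6 1.2
   vertex 4.3 0.5 3.2
   vertex 2.8 2.7 1.5
  endloop
 endfacet
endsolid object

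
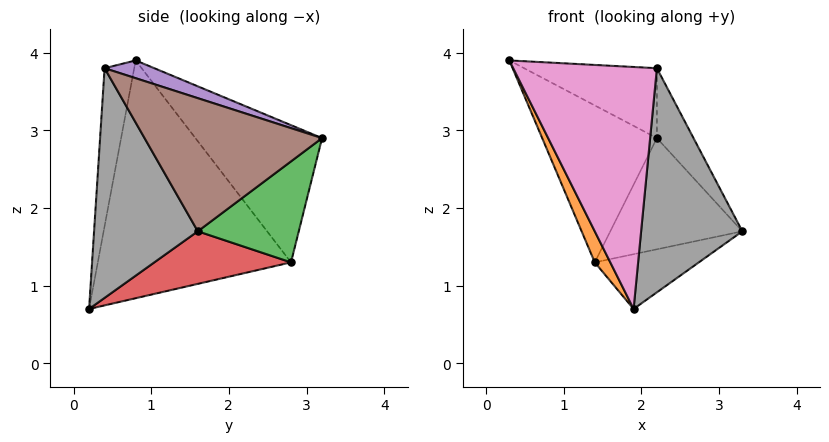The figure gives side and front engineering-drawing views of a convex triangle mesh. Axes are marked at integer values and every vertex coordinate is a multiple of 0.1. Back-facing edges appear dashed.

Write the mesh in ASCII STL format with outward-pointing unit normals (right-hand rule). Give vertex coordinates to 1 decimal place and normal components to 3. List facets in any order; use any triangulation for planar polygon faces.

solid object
 facet normal -0.726 0.658 0.199
  outer loop
   vertex 1.4 2.8 1.3
   vertex 0.3 0.8 3.9
   vertex 2.2 3.2 2.9
  endloop
 endfacet
 facet normal -0.897 -0.072 -0.435
  outer loop
   vertex 1.4 2.8 1.3
   vertex 1.9 0.2 0.7
   vertex 0.3 0.8 3.9
  endloop
 endfacet
 facet normal 0.543 0.710 -0.449
  outer loop
   vertex 1.4 2.8 1.3
   vertex 2.2 3.2 2.9
   vertex 3.3 1.6 1.7
  endloop
 endfacet
 facet normal 0.361 0.275 -0.891
  outer loop
   vertex 1.4 2.8 1.3
   vertex 3.3 1.6 1.7
   vertex 1.9 0.2 0.7
  endloop
 endfacet
 facet normal 0.114 0.304 0.946
  outer loop
   vertex 2.2 0.4 3.8
   vertex 2.2 3.2 2.9
   vertex 0.3 0.8 3.9
  endloop
 endfacet
 facet normal 0.829 0.171 0.532
  outer loop
   vertex 2.2 0.4 3.8
   vertex 3.3 1.6 1.7
   vertex 2.2 3.2 2.9
  endloop
 endfacet
 facet normal -0.201 -0.976 0.082
  outer loop
   vertex 2.2 0.4 3.8
   vertex 0.3 0.8 3.9
   vertex 1.9 0.2 0.7
  endloop
 endfacet
 facet normal 0.715 -0.698 -0.024
  outer loop
   vertex 2.2 0.4 3.8
   vertex 1.9 0.2 0.7
   vertex 3.3 1.6 1.7
  endloop
 endfacet
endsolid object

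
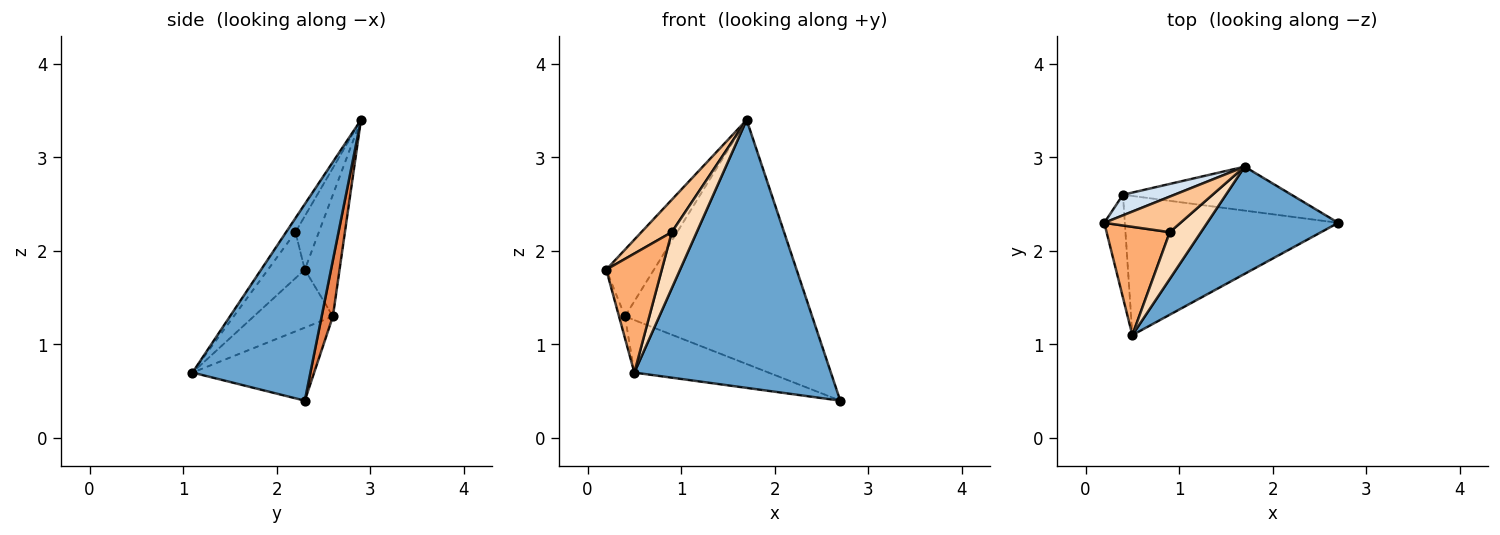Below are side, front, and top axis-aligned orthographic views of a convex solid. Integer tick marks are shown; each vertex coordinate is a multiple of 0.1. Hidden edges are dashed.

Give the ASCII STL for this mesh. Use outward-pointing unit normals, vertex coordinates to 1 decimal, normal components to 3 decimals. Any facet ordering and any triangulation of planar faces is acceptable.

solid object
 facet normal 0.487 -0.811 0.324
  outer loop
   vertex 1.7 2.9 3.4
   vertex 0.5 1.1 0.7
   vertex 2.7 2.3 0.4
  endloop
 endfacet
 facet normal -0.940 0.071 -0.334
  outer loop
   vertex 0.4 2.6 1.3
   vertex 0.5 1.1 0.7
   vertex 0.2 2.3 1.8
  endloop
 endfacet
 facet normal -0.305 0.336 -0.891
  outer loop
   vertex 0.4 2.6 1.3
   vertex 2.7 2.3 0.4
   vertex 0.5 1.1 0.7
  endloop
 endfacet
 facet normal -0.572 0.784 0.242
  outer loop
   vertex 0.4 2.6 1.3
   vertex 0.2 2.3 1.8
   vertex 1.7 2.9 3.4
  endloop
 endfacet
 facet normal 0.059 0.982 -0.177
  outer loop
   vertex 0.4 2.6 1.3
   vertex 1.7 2.9 3.4
   vertex 2.7 2.3 0.4
  endloop
 endfacet
 facet normal -0.440 -0.664 0.604
  outer loop
   vertex 0.9 2.2 2.2
   vertex 0.2 2.3 1.8
   vertex 0.5 1.1 0.7
  endloop
 endfacet
 facet normal -0.460 -0.598 0.656
  outer loop
   vertex 0.9 2.2 2.2
   vertex 1.7 2.9 3.4
   vertex 0.2 2.3 1.8
  endloop
 endfacet
 facet normal -0.277 -0.738 0.615
  outer loop
   vertex 0.9 2.2 2.2
   vertex 0.5 1.1 0.7
   vertex 1.7 2.9 3.4
  endloop
 endfacet
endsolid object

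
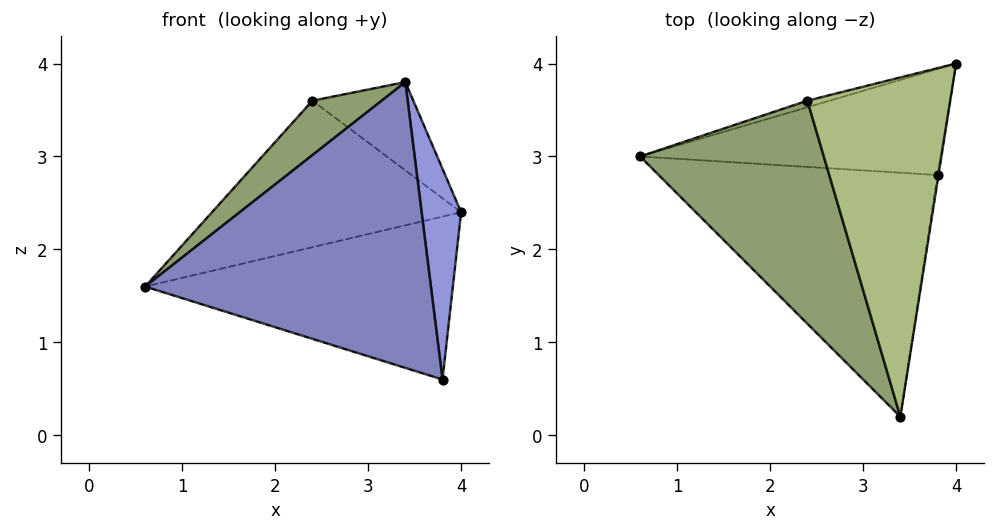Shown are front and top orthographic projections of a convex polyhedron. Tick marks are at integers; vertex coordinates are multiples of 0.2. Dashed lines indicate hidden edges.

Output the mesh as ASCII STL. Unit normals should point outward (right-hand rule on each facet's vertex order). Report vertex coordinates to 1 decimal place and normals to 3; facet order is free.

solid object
 facet normal -0.117 0.832 -0.542
  outer loop
   vertex 3.8 2.8 0.6
   vertex 0.6 3.0 1.6
   vertex 4.0 4.0 2.4
  endloop
 endfacet
 facet normal -0.243 -0.738 -0.630
  outer loop
   vertex 3.8 2.8 0.6
   vertex 3.4 0.2 3.8
   vertex 0.6 3.0 1.6
  endloop
 endfacet
 facet normal 0.987 -0.158 -0.005
  outer loop
   vertex 3.8 2.8 0.6
   vertex 4.0 4.0 2.4
   vertex 3.4 0.2 3.8
  endloop
 endfacet
 facet normal -0.273 0.961 -0.043
  outer loop
   vertex 2.4 3.6 3.6
   vertex 4.0 4.0 2.4
   vertex 0.6 3.0 1.6
  endloop
 endfacet
 facet normal -0.707 -0.168 0.687
  outer loop
   vertex 2.4 3.6 3.6
   vertex 0.6 3.0 1.6
   vertex 3.4 0.2 3.8
  endloop
 endfacet
 facet normal 0.552 0.210 0.807
  outer loop
   vertex 2.4 3.6 3.6
   vertex 3.4 0.2 3.8
   vertex 4.0 4.0 2.4
  endloop
 endfacet
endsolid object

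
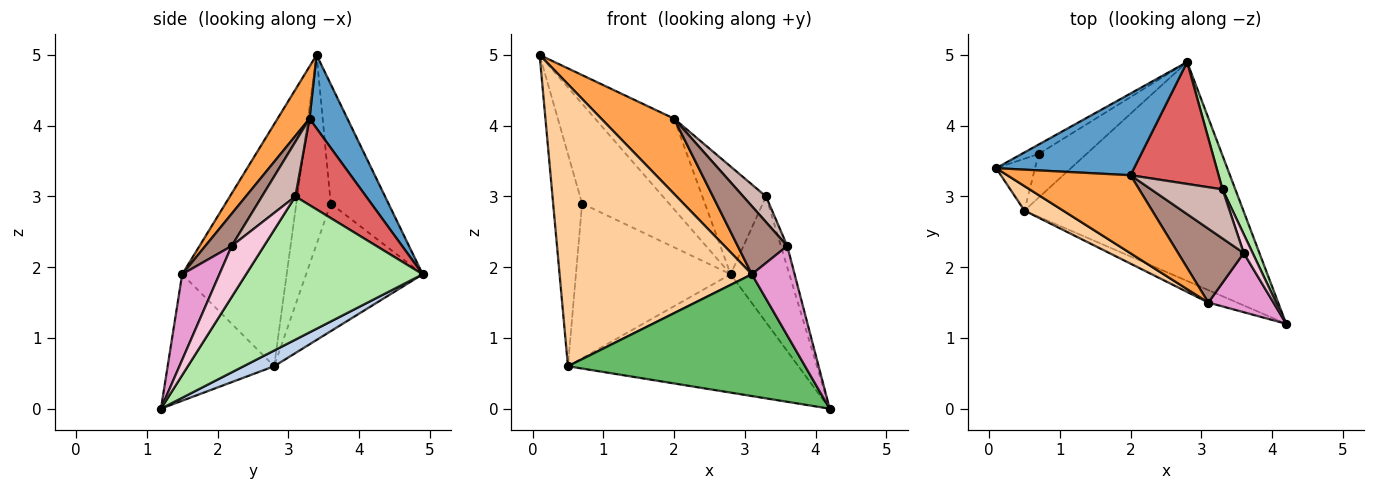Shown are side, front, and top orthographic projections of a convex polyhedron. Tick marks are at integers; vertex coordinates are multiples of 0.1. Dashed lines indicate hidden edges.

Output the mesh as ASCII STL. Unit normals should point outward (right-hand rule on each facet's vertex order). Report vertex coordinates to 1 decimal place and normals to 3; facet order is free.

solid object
 facet normal 0.336 0.700 0.631
  outer loop
   vertex 2.0 3.3 4.1
   vertex 2.8 4.9 1.9
   vertex 0.1 3.4 5.0
  endloop
 endfacet
 facet normal 0.063 0.475 -0.878
  outer loop
   vertex 0.5 2.8 0.6
   vertex 2.8 4.9 1.9
   vertex 4.2 1.2 0.0
  endloop
 endfacet
 facet normal 0.291 -0.664 0.689
  outer loop
   vertex 3.1 1.5 1.9
   vertex 2.0 3.3 4.1
   vertex 0.1 3.4 5.0
  endloop
 endfacet
 facet normal -0.476 -0.876 0.076
  outer loop
   vertex 3.1 1.5 1.9
   vertex 0.1 3.4 5.0
   vertex 0.5 2.8 0.6
  endloop
 endfacet
 facet normal -0.408 -0.908 -0.093
  outer loop
   vertex 3.1 1.5 1.9
   vertex 0.5 2.8 0.6
   vertex 4.2 1.2 0.0
  endloop
 endfacet
 facet normal 0.946 0.314 0.085
  outer loop
   vertex 3.3 3.1 3.0
   vertex 4.2 1.2 0.0
   vertex 2.8 4.9 1.9
  endloop
 endfacet
 facet normal 0.593 0.533 0.603
  outer loop
   vertex 3.3 3.1 3.0
   vertex 2.8 4.9 1.9
   vertex 2.0 3.3 4.1
  endloop
 endfacet
 facet normal -0.551 0.830 -0.078
  outer loop
   vertex 0.7 3.6 2.9
   vertex 0.1 3.4 5.0
   vertex 2.8 4.9 1.9
  endloop
 endfacet
 facet normal -0.756 0.636 -0.155
  outer loop
   vertex 0.7 3.6 2.9
   vertex 0.5 2.8 0.6
   vertex 0.1 3.4 5.0
  endloop
 endfacet
 facet normal -0.587 0.779 -0.220
  outer loop
   vertex 0.7 3.6 2.9
   vertex 2.8 4.9 1.9
   vertex 0.5 2.8 0.6
  endloop
 endfacet
 facet normal 0.340 -0.638 0.691
  outer loop
   vertex 3.6 2.2 2.3
   vertex 2.0 3.3 4.1
   vertex 3.1 1.5 1.9
  endloop
 endfacet
 facet normal 0.562 -0.383 0.733
  outer loop
   vertex 3.6 2.2 2.3
   vertex 3.3 3.1 3.0
   vertex 2.0 3.3 4.1
  endloop
 endfacet
 facet normal 0.587 -0.675 0.447
  outer loop
   vertex 3.6 2.2 2.3
   vertex 3.1 1.5 1.9
   vertex 4.2 1.2 0.0
  endloop
 endfacet
 facet normal 0.967 0.191 0.169
  outer loop
   vertex 3.6 2.2 2.3
   vertex 4.2 1.2 0.0
   vertex 3.3 3.1 3.0
  endloop
 endfacet
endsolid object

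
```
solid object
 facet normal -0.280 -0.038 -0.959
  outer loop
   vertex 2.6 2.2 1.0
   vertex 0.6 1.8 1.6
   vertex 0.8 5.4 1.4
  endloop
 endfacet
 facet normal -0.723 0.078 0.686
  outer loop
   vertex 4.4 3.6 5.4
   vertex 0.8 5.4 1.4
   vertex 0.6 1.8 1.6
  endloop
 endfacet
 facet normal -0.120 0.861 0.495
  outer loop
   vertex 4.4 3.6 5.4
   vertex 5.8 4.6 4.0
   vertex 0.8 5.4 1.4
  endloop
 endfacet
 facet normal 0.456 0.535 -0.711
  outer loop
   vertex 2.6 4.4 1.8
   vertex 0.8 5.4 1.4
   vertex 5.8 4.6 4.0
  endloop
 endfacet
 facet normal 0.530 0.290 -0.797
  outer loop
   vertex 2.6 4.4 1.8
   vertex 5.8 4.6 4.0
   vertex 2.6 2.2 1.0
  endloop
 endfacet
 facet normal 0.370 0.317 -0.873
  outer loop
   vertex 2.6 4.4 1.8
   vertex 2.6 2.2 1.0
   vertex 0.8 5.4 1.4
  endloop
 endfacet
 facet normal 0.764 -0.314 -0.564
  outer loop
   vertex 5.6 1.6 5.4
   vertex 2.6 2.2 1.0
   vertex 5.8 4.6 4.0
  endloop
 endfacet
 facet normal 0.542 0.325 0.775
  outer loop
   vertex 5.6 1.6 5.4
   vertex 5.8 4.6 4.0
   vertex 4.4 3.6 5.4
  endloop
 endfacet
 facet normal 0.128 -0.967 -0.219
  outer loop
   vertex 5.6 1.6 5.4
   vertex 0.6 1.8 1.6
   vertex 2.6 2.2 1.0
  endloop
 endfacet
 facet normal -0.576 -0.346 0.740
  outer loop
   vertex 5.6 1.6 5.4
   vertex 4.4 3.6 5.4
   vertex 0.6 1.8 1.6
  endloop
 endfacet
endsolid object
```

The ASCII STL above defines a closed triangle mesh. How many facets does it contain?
10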